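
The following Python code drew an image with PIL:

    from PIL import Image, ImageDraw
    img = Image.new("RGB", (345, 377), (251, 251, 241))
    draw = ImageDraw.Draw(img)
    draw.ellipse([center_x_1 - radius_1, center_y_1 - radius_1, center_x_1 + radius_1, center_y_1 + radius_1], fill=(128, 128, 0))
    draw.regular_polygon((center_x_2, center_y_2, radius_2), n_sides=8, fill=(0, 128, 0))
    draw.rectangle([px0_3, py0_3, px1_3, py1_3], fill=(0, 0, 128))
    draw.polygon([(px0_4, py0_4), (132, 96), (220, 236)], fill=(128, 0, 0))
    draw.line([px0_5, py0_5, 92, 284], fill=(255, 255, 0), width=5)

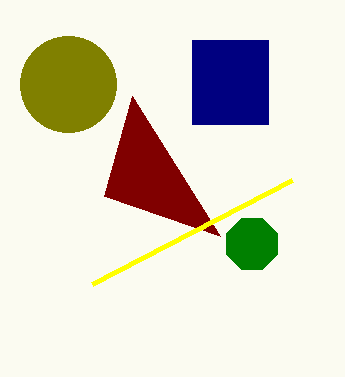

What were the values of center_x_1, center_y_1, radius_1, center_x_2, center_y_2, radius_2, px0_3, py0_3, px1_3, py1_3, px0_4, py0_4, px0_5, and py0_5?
center_x_1 = 68
center_y_1 = 84
radius_1 = 48
center_x_2 = 252
center_y_2 = 244
radius_2 = 28
px0_3 = 192
py0_3 = 40
px1_3 = 268
py1_3 = 124
px0_4 = 104
py0_4 = 196
px0_5 = 292
py0_5 = 180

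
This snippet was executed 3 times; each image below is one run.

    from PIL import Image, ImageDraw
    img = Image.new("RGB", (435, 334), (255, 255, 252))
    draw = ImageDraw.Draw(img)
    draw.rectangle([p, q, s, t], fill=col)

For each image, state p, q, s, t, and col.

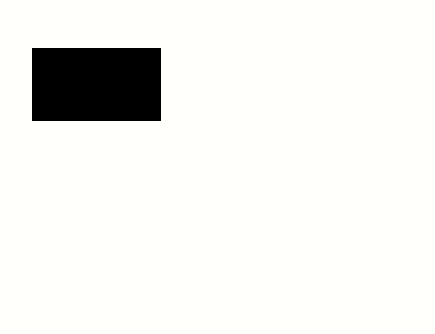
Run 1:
p = 32
q = 48
s = 160
t = 120
col = 'black'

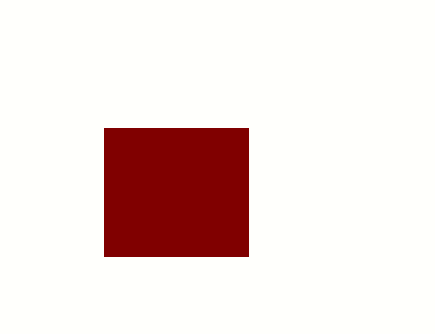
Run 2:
p = 104
q = 128
s = 248
t = 256
col = 'maroon'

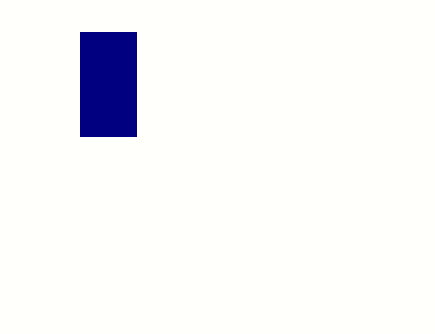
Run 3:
p = 80, q = 32, s = 136, t = 136, col = 'navy'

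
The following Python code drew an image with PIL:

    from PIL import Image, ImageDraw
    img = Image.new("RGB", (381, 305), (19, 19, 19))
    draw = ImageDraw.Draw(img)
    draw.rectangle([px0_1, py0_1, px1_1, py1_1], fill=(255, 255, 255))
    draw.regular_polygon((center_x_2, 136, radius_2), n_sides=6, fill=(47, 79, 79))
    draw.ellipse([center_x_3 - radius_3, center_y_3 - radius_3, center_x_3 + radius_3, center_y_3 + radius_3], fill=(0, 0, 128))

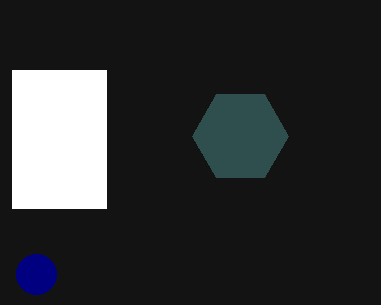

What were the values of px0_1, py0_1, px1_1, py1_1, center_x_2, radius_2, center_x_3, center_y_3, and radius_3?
px0_1 = 12
py0_1 = 70
px1_1 = 106
py1_1 = 208
center_x_2 = 240
radius_2 = 48
center_x_3 = 36
center_y_3 = 274
radius_3 = 20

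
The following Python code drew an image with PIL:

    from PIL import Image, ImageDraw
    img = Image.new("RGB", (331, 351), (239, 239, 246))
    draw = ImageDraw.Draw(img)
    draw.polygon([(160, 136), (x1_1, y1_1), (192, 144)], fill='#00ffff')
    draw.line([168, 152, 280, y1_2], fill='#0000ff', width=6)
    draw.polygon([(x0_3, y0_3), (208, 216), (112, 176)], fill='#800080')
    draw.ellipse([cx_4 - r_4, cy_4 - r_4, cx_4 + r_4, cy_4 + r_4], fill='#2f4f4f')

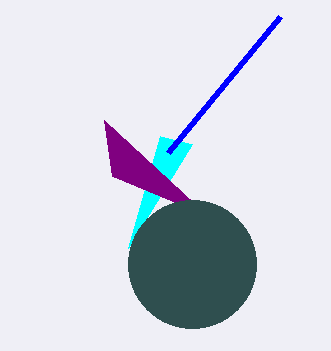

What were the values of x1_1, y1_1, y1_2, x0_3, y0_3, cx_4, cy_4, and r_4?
x1_1 = 128; y1_1 = 248; y1_2 = 16; x0_3 = 104; y0_3 = 120; cx_4 = 192; cy_4 = 264; r_4 = 64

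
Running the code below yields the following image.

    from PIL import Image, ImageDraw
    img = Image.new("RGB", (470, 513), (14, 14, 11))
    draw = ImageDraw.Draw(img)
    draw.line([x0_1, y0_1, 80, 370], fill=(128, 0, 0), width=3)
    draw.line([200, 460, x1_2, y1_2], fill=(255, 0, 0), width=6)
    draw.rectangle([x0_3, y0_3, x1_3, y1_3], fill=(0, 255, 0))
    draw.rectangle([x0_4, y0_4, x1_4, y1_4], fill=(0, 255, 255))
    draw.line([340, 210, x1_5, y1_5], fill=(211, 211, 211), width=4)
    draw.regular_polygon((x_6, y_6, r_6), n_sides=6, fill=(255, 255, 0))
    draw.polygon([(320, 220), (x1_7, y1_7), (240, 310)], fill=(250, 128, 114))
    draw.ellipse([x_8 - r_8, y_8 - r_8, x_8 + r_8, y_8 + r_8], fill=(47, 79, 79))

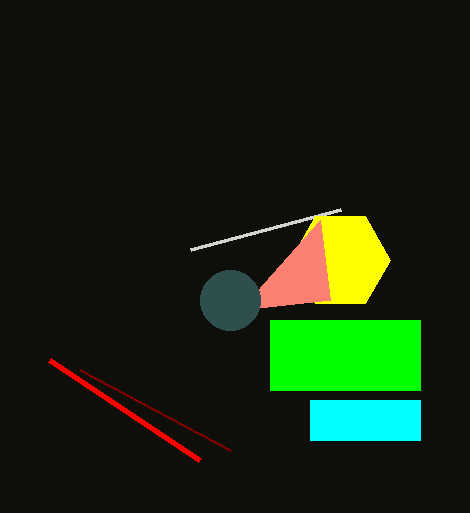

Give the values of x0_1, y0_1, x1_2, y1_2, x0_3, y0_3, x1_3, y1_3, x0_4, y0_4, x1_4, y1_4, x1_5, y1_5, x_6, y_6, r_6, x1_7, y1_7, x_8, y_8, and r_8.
x0_1 = 230
y0_1 = 450
x1_2 = 50
y1_2 = 360
x0_3 = 270
y0_3 = 320
x1_3 = 420
y1_3 = 390
x0_4 = 310
y0_4 = 400
x1_4 = 420
y1_4 = 440
x1_5 = 190
y1_5 = 250
x_6 = 340
y_6 = 260
r_6 = 50
x1_7 = 330
y1_7 = 300
x_8 = 230
y_8 = 300
r_8 = 30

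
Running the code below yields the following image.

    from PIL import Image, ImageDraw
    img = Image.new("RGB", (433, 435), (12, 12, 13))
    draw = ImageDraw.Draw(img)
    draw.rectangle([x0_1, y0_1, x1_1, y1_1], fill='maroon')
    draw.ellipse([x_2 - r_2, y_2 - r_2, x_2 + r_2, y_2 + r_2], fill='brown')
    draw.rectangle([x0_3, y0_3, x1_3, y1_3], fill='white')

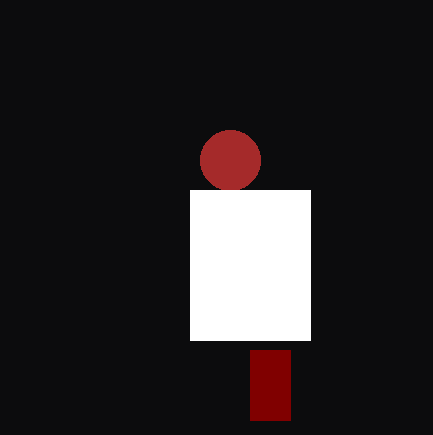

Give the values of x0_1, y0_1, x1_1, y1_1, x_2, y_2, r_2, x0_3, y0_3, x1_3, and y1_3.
x0_1 = 250; y0_1 = 350; x1_1 = 290; y1_1 = 420; x_2 = 230; y_2 = 160; r_2 = 30; x0_3 = 190; y0_3 = 190; x1_3 = 310; y1_3 = 340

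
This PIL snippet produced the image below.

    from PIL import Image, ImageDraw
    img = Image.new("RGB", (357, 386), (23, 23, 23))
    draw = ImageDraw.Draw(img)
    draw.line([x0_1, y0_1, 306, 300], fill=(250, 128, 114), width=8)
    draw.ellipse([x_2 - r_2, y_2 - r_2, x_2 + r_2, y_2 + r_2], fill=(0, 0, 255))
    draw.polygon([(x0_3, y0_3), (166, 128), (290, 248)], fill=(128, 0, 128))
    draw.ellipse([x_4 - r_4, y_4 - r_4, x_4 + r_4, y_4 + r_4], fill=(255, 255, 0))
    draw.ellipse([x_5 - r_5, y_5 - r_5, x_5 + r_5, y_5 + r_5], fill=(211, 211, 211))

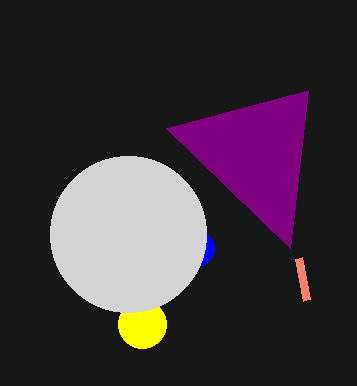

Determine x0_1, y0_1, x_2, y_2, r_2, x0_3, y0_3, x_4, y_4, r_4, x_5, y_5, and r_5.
x0_1 = 298
y0_1 = 258
x_2 = 196
y_2 = 248
r_2 = 18
x0_3 = 308
y0_3 = 90
x_4 = 142
y_4 = 324
r_4 = 24
x_5 = 128
y_5 = 234
r_5 = 78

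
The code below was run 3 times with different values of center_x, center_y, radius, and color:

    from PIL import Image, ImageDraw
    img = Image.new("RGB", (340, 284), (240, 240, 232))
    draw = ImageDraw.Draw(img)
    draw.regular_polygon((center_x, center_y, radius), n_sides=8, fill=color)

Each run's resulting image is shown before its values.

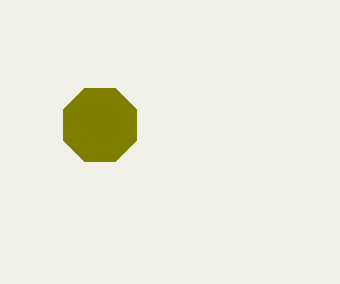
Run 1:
center_x = 100; center_y = 125; radius = 40; color = 'olive'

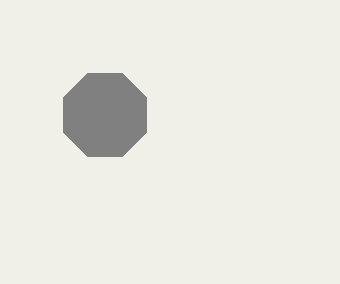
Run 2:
center_x = 105; center_y = 115; radius = 45; color = 'gray'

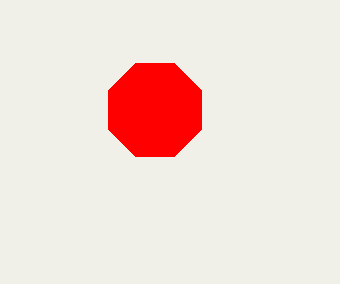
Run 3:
center_x = 155, center_y = 110, radius = 50, color = 'red'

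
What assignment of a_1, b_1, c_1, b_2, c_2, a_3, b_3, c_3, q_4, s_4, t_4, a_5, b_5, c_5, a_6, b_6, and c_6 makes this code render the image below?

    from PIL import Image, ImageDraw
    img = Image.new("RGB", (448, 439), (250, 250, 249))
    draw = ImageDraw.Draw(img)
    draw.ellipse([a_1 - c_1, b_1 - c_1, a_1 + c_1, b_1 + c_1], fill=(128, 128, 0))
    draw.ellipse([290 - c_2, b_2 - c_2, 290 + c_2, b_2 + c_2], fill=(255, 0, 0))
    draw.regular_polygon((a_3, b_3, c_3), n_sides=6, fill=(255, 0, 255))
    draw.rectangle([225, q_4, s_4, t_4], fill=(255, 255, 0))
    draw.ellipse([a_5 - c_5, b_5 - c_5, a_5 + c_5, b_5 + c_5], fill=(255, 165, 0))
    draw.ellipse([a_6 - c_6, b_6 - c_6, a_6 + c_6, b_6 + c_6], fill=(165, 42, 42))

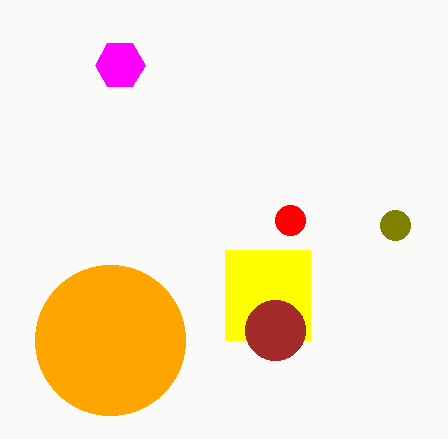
a_1 = 395
b_1 = 225
c_1 = 15
b_2 = 220
c_2 = 15
a_3 = 120
b_3 = 65
c_3 = 25
q_4 = 250
s_4 = 310
t_4 = 340
a_5 = 110
b_5 = 340
c_5 = 75
a_6 = 275
b_6 = 330
c_6 = 30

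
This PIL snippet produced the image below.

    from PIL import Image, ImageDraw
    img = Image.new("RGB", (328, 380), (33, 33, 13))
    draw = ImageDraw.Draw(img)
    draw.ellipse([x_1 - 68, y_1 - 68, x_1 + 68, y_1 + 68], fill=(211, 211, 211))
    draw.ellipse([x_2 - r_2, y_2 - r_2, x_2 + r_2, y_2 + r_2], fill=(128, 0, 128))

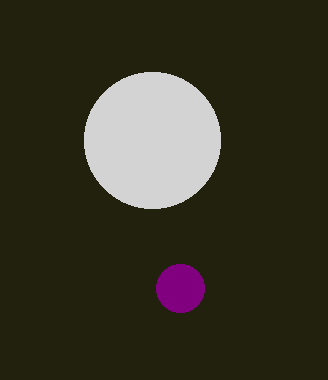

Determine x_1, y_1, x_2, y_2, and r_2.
x_1 = 152; y_1 = 140; x_2 = 180; y_2 = 288; r_2 = 24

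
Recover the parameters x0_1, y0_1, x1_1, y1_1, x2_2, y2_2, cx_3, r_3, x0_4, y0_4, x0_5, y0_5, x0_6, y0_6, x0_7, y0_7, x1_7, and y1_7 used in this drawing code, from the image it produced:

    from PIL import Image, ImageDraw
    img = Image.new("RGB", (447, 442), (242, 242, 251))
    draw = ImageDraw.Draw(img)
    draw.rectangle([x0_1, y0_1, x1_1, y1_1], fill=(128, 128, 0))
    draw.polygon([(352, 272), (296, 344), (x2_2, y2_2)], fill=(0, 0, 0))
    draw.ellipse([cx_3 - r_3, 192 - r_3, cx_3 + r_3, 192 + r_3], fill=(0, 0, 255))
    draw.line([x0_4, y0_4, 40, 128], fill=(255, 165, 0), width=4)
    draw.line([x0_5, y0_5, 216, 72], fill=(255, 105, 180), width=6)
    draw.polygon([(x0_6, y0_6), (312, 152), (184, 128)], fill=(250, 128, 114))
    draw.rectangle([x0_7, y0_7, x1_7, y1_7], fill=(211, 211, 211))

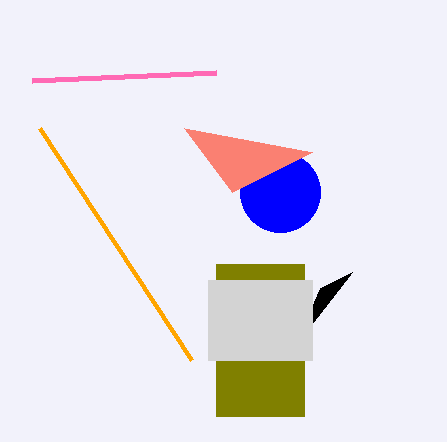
x0_1 = 216, y0_1 = 264, x1_1 = 304, y1_1 = 416, x2_2 = 320, y2_2 = 288, cx_3 = 280, r_3 = 40, x0_4 = 192, y0_4 = 360, x0_5 = 32, y0_5 = 80, x0_6 = 232, y0_6 = 192, x0_7 = 208, y0_7 = 280, x1_7 = 312, y1_7 = 360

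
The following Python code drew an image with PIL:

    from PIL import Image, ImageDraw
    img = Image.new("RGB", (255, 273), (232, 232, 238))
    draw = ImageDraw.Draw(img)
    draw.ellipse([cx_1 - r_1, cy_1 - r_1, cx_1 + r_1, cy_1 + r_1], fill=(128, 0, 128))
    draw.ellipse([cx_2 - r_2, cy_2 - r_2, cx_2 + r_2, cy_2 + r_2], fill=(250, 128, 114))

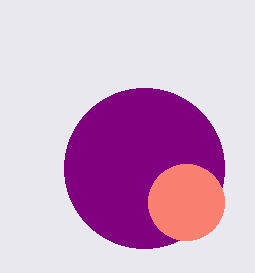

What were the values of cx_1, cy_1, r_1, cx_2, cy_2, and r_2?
cx_1 = 144
cy_1 = 168
r_1 = 80
cx_2 = 186
cy_2 = 202
r_2 = 38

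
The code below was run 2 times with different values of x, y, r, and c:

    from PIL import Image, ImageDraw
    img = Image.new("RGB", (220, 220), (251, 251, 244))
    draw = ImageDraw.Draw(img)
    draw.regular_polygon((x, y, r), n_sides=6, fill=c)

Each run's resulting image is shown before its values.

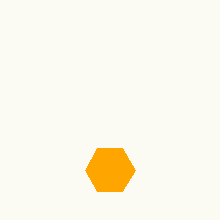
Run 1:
x = 110, y = 170, r = 25, c = 'orange'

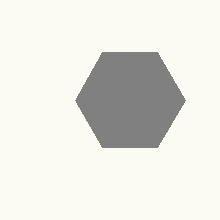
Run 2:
x = 130
y = 100
r = 55
c = 'gray'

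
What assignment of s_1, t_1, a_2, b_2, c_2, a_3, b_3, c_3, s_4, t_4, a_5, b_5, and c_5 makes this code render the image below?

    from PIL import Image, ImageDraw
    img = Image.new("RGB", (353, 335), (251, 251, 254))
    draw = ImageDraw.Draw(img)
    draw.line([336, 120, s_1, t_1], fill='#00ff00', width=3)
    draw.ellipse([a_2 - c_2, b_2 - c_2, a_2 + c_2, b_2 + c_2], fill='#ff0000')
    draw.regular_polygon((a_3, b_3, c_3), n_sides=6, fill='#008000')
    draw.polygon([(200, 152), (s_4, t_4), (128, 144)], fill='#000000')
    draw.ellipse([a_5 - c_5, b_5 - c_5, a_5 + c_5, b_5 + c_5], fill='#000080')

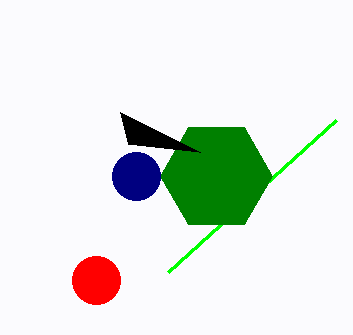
s_1 = 168
t_1 = 272
a_2 = 96
b_2 = 280
c_2 = 24
a_3 = 216
b_3 = 176
c_3 = 56
s_4 = 120
t_4 = 112
a_5 = 136
b_5 = 176
c_5 = 24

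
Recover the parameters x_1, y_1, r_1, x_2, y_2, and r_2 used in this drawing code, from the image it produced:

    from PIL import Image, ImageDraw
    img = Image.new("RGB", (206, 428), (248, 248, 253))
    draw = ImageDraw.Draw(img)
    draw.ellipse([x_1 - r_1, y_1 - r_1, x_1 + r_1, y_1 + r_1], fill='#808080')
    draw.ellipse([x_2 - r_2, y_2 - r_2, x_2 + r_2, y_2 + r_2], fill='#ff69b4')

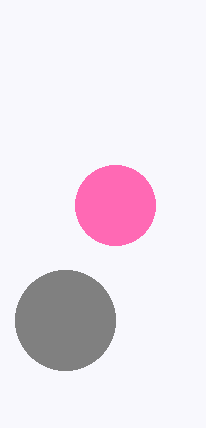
x_1 = 65; y_1 = 320; r_1 = 50; x_2 = 115; y_2 = 205; r_2 = 40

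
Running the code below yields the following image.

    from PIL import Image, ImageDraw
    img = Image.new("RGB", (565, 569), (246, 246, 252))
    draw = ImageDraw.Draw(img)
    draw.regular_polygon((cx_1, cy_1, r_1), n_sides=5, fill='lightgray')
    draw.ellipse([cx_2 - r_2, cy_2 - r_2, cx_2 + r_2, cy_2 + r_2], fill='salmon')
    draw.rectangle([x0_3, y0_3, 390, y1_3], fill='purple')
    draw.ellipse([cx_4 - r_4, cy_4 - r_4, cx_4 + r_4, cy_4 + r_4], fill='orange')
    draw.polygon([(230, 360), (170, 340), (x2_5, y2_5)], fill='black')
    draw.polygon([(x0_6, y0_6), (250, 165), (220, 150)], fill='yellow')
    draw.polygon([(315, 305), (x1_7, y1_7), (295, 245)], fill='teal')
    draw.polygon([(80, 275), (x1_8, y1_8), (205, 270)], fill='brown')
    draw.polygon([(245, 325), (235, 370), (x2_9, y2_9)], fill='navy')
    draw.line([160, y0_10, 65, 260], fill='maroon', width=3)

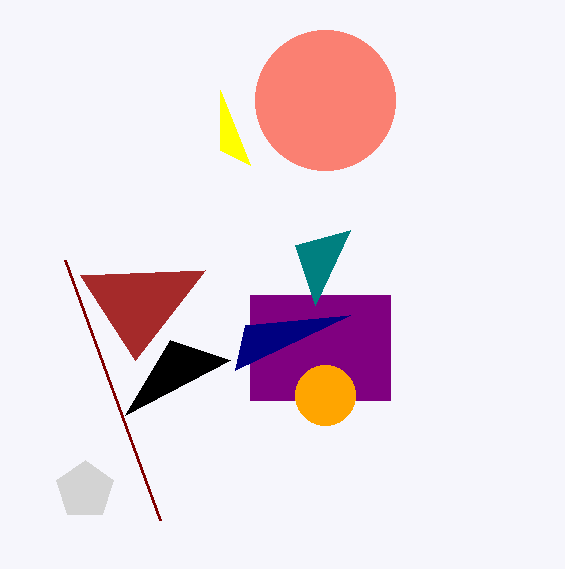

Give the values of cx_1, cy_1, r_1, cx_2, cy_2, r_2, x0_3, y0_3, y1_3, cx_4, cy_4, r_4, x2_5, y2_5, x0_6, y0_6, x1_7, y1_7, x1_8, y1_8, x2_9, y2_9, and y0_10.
cx_1 = 85; cy_1 = 490; r_1 = 30; cx_2 = 325; cy_2 = 100; r_2 = 70; x0_3 = 250; y0_3 = 295; y1_3 = 400; cx_4 = 325; cy_4 = 395; r_4 = 30; x2_5 = 125; y2_5 = 415; x0_6 = 220; y0_6 = 90; x1_7 = 350; y1_7 = 230; x1_8 = 135; y1_8 = 360; x2_9 = 350; y2_9 = 315; y0_10 = 520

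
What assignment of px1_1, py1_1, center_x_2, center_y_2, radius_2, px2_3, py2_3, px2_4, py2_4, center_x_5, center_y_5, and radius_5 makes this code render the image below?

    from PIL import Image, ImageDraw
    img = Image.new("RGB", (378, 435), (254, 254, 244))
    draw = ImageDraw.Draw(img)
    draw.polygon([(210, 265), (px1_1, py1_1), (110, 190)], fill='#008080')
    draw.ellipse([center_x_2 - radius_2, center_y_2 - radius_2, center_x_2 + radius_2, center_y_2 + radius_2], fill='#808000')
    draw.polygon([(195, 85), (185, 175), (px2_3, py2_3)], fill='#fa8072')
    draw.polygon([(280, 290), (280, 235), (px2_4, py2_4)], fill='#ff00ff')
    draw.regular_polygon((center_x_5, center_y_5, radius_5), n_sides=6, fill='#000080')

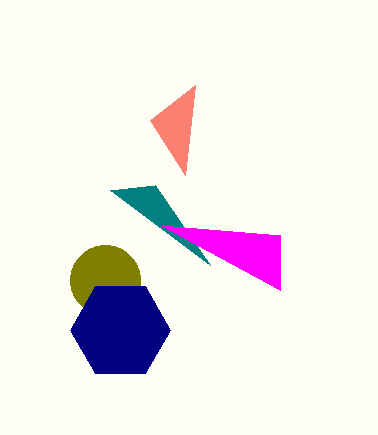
px1_1 = 155, py1_1 = 185, center_x_2 = 105, center_y_2 = 280, radius_2 = 35, px2_3 = 150, py2_3 = 120, px2_4 = 160, py2_4 = 225, center_x_5 = 120, center_y_5 = 330, radius_5 = 50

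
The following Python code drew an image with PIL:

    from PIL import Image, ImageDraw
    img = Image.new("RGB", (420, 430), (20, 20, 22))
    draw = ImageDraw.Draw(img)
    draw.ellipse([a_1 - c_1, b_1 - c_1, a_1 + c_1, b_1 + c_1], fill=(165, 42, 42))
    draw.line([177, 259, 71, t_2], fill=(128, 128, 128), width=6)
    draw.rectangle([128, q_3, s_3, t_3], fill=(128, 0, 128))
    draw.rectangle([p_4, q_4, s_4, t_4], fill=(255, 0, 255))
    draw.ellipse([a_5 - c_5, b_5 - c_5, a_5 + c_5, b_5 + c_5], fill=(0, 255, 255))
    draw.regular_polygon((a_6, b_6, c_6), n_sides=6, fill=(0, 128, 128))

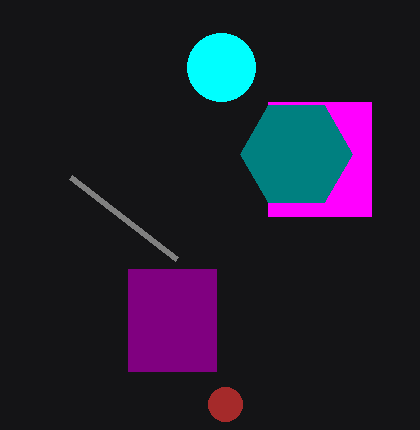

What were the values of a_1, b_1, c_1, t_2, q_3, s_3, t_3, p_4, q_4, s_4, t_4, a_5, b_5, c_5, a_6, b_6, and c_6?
a_1 = 225; b_1 = 404; c_1 = 17; t_2 = 177; q_3 = 269; s_3 = 216; t_3 = 371; p_4 = 268; q_4 = 102; s_4 = 371; t_4 = 216; a_5 = 221; b_5 = 67; c_5 = 34; a_6 = 296; b_6 = 154; c_6 = 56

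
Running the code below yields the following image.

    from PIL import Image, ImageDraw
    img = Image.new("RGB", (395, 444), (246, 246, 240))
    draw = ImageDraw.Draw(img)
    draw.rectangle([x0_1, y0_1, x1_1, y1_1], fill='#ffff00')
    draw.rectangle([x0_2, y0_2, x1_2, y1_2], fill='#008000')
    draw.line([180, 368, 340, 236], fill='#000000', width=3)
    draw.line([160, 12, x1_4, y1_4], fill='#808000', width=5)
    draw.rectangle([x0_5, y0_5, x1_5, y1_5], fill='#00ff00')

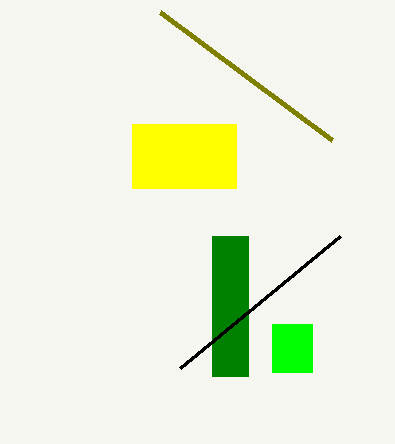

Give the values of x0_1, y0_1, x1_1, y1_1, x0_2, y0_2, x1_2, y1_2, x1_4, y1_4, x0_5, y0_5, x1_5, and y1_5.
x0_1 = 132, y0_1 = 124, x1_1 = 236, y1_1 = 188, x0_2 = 212, y0_2 = 236, x1_2 = 248, y1_2 = 376, x1_4 = 332, y1_4 = 140, x0_5 = 272, y0_5 = 324, x1_5 = 312, y1_5 = 372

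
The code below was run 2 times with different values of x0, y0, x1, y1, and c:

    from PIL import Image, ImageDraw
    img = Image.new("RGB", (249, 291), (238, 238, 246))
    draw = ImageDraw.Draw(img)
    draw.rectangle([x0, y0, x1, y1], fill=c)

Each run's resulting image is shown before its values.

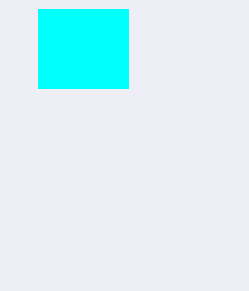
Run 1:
x0 = 38; y0 = 9; x1 = 128; y1 = 88; c = 'cyan'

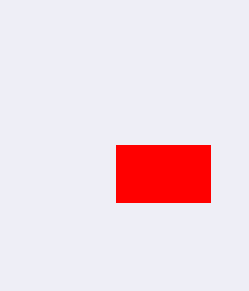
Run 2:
x0 = 116, y0 = 145, x1 = 210, y1 = 202, c = 'red'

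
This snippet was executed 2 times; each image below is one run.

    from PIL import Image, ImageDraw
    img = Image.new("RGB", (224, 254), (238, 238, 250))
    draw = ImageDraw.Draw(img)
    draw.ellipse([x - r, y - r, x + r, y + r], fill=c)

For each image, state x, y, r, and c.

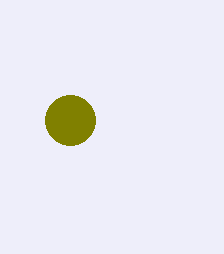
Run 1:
x = 70; y = 120; r = 25; c = 'olive'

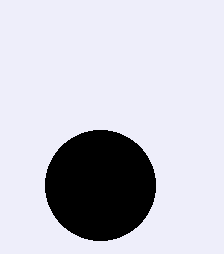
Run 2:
x = 100, y = 185, r = 55, c = 'black'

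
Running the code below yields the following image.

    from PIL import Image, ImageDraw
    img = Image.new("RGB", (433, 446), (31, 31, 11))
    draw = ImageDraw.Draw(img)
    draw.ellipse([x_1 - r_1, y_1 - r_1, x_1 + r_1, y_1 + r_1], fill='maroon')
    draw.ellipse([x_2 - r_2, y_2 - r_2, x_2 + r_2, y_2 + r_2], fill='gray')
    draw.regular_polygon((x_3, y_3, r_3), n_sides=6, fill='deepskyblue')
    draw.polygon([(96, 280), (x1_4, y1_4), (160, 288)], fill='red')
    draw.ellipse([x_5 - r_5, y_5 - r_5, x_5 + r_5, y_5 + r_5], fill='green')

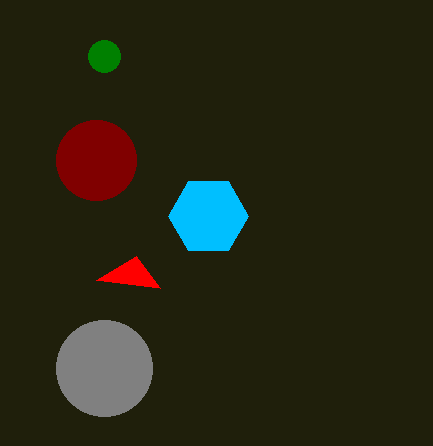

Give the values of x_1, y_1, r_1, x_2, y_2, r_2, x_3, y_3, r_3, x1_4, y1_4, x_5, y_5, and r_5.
x_1 = 96; y_1 = 160; r_1 = 40; x_2 = 104; y_2 = 368; r_2 = 48; x_3 = 208; y_3 = 216; r_3 = 40; x1_4 = 136; y1_4 = 256; x_5 = 104; y_5 = 56; r_5 = 16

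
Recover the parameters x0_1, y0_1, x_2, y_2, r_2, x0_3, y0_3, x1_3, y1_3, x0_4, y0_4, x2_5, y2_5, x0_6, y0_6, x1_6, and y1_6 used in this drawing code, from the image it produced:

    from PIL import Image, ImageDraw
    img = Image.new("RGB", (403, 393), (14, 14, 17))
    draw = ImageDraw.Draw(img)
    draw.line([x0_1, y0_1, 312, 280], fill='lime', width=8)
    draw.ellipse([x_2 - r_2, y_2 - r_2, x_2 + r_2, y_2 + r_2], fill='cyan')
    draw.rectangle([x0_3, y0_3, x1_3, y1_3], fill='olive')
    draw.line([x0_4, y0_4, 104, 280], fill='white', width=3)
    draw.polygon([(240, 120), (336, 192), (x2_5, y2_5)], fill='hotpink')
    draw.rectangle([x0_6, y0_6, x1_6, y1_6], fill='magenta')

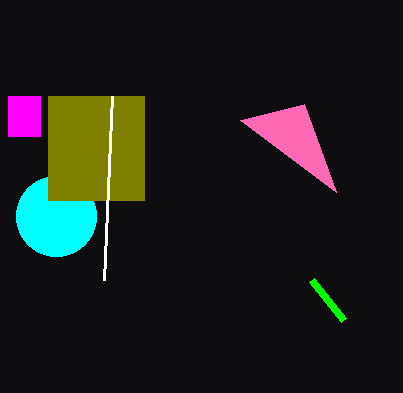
x0_1 = 344; y0_1 = 320; x_2 = 56; y_2 = 216; r_2 = 40; x0_3 = 48; y0_3 = 96; x1_3 = 144; y1_3 = 200; x0_4 = 112; y0_4 = 96; x2_5 = 304; y2_5 = 104; x0_6 = 8; y0_6 = 96; x1_6 = 40; y1_6 = 136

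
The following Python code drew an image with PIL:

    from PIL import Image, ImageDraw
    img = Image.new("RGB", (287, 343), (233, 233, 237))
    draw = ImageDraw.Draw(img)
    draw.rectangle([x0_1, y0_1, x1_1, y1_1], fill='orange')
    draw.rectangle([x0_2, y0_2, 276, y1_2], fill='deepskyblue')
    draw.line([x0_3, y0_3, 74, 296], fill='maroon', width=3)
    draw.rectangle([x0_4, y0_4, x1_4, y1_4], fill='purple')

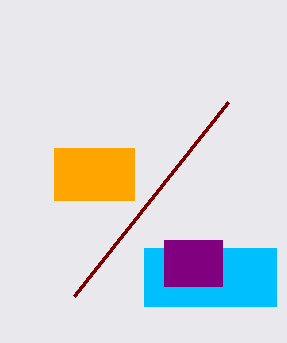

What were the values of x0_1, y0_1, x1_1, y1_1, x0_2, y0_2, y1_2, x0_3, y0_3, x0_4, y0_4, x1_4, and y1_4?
x0_1 = 54
y0_1 = 148
x1_1 = 134
y1_1 = 200
x0_2 = 144
y0_2 = 248
y1_2 = 306
x0_3 = 228
y0_3 = 102
x0_4 = 164
y0_4 = 240
x1_4 = 222
y1_4 = 286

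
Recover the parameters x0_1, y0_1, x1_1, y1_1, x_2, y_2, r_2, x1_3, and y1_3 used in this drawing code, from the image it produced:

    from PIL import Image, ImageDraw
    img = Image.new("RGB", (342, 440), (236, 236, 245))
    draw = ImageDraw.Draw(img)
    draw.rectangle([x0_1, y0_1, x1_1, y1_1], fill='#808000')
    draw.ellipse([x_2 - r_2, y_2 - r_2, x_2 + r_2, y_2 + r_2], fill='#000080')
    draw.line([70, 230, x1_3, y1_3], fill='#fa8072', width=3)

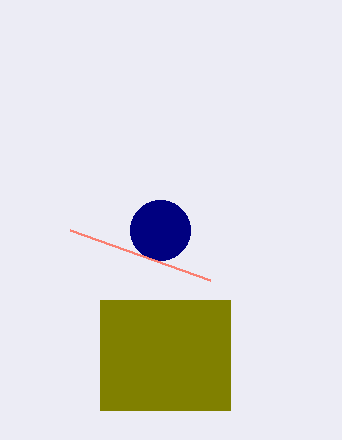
x0_1 = 100, y0_1 = 300, x1_1 = 230, y1_1 = 410, x_2 = 160, y_2 = 230, r_2 = 30, x1_3 = 210, y1_3 = 280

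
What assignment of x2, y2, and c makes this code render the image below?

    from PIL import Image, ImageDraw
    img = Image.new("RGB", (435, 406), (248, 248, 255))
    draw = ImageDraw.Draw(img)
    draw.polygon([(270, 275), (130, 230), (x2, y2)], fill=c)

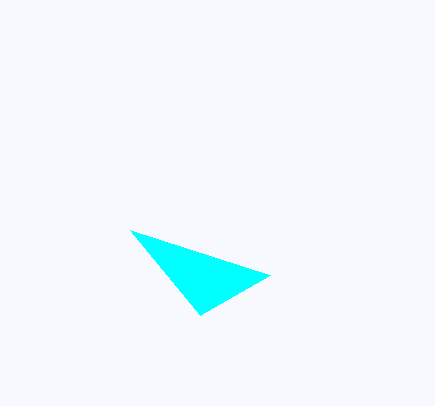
x2 = 200, y2 = 315, c = 'cyan'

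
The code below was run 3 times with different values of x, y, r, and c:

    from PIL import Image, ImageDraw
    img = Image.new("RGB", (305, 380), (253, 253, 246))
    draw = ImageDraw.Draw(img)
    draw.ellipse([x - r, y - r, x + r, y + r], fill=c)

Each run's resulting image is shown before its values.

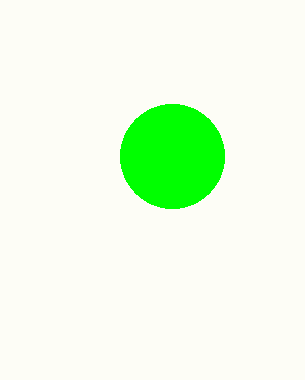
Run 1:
x = 172
y = 156
r = 52
c = 'lime'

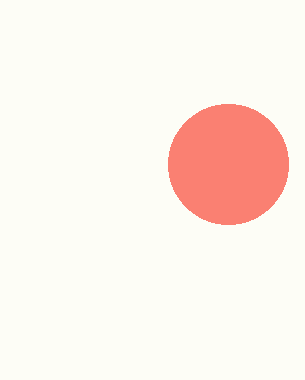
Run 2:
x = 228; y = 164; r = 60; c = 'salmon'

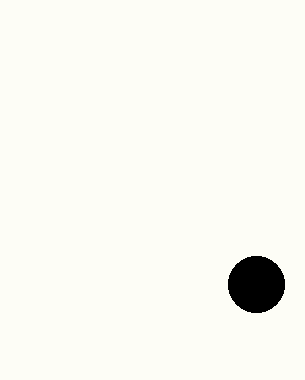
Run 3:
x = 256; y = 284; r = 28; c = 'black'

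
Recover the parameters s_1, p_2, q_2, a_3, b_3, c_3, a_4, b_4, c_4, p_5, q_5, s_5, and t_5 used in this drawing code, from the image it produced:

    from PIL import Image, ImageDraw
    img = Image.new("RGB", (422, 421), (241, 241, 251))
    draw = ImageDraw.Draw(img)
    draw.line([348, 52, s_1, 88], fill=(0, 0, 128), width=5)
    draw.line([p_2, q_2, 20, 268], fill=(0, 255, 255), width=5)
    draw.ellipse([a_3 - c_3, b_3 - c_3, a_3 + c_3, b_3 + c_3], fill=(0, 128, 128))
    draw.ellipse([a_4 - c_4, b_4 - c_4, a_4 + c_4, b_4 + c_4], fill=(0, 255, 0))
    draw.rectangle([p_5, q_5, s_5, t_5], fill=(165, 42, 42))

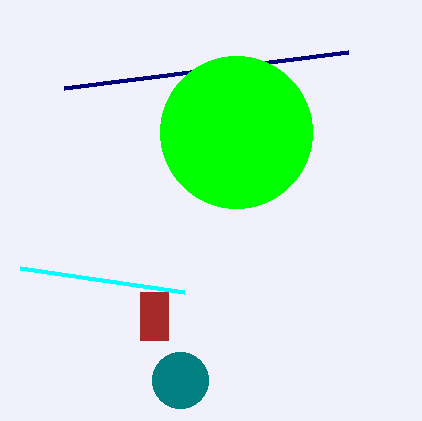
s_1 = 64, p_2 = 184, q_2 = 292, a_3 = 180, b_3 = 380, c_3 = 28, a_4 = 236, b_4 = 132, c_4 = 76, p_5 = 140, q_5 = 292, s_5 = 168, t_5 = 340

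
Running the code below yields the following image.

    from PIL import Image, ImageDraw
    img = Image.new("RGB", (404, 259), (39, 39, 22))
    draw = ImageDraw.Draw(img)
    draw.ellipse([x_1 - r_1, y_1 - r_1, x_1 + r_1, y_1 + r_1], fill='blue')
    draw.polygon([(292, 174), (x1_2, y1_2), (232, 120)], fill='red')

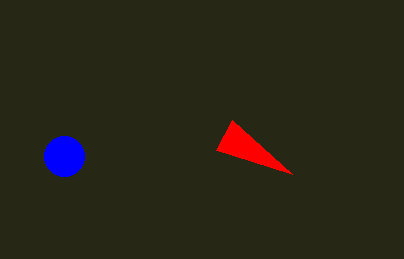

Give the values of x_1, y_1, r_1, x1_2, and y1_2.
x_1 = 64
y_1 = 156
r_1 = 20
x1_2 = 216
y1_2 = 150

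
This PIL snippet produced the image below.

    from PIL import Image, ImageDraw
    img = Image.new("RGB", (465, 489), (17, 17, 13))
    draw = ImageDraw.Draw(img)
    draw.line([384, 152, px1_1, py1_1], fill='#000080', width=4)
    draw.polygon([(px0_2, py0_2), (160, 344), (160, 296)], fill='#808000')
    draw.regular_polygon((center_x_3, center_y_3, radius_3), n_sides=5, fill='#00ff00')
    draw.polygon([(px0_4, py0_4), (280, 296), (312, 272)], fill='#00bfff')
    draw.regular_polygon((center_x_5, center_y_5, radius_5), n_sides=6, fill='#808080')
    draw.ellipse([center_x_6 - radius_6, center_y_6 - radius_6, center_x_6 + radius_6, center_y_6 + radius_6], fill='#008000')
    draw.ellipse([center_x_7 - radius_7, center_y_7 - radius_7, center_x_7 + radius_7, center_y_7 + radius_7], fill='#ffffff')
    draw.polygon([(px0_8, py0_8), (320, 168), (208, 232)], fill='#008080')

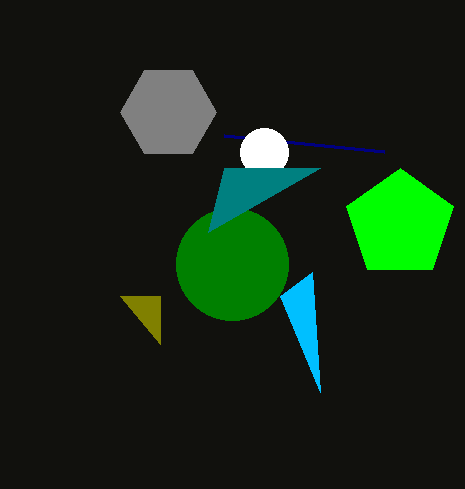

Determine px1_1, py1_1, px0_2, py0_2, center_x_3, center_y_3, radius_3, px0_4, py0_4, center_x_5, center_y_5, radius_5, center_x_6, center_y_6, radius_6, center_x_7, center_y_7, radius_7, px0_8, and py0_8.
px1_1 = 224; py1_1 = 136; px0_2 = 120; py0_2 = 296; center_x_3 = 400; center_y_3 = 224; radius_3 = 56; px0_4 = 320; py0_4 = 392; center_x_5 = 168; center_y_5 = 112; radius_5 = 48; center_x_6 = 232; center_y_6 = 264; radius_6 = 56; center_x_7 = 264; center_y_7 = 152; radius_7 = 24; px0_8 = 224; py0_8 = 168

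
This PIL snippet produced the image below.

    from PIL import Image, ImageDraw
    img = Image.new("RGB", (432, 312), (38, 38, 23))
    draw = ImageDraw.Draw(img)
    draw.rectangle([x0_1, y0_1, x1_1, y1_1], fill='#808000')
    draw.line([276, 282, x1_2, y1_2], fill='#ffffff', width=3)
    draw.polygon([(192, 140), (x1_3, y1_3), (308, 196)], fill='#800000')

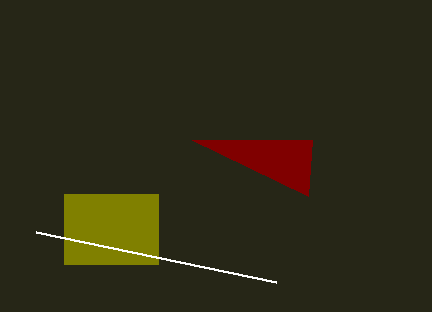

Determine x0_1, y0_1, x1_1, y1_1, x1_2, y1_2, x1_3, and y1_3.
x0_1 = 64; y0_1 = 194; x1_1 = 158; y1_1 = 264; x1_2 = 36; y1_2 = 232; x1_3 = 312; y1_3 = 140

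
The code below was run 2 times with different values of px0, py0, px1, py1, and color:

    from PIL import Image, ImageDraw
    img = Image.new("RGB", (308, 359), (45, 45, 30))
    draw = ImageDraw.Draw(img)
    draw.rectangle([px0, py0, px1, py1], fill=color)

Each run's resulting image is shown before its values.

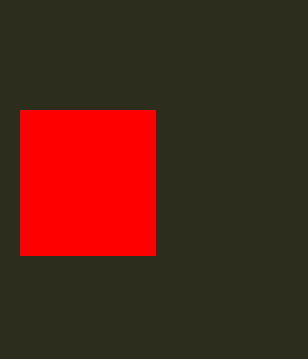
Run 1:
px0 = 20
py0 = 110
px1 = 155
py1 = 255
color = 'red'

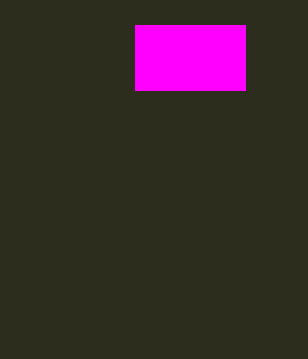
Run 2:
px0 = 135
py0 = 25
px1 = 245
py1 = 90
color = 'magenta'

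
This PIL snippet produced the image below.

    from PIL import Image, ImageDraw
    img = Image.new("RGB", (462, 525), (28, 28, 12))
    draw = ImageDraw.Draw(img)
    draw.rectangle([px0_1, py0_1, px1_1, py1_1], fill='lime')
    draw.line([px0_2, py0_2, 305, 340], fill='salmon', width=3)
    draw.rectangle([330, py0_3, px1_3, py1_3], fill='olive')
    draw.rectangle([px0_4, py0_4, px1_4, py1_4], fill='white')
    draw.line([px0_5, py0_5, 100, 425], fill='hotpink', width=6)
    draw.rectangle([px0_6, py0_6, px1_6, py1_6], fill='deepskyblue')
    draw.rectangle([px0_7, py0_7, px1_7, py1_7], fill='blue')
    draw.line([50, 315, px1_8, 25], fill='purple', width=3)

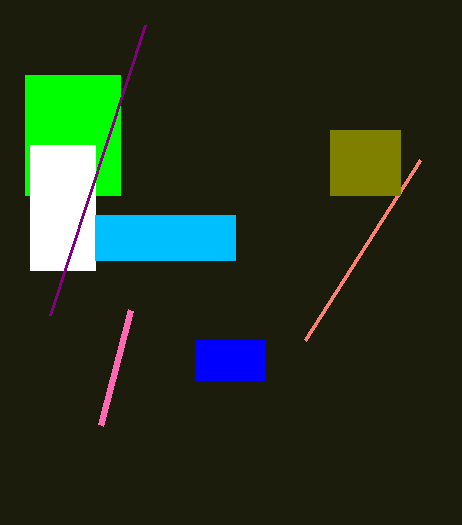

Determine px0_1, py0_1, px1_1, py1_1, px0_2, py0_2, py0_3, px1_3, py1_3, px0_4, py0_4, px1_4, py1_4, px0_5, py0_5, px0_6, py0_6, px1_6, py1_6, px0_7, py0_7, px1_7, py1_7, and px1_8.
px0_1 = 25
py0_1 = 75
px1_1 = 120
py1_1 = 195
px0_2 = 420
py0_2 = 160
py0_3 = 130
px1_3 = 400
py1_3 = 195
px0_4 = 30
py0_4 = 145
px1_4 = 95
py1_4 = 270
px0_5 = 130
py0_5 = 310
px0_6 = 95
py0_6 = 215
px1_6 = 235
py1_6 = 260
px0_7 = 195
py0_7 = 340
px1_7 = 265
py1_7 = 380
px1_8 = 145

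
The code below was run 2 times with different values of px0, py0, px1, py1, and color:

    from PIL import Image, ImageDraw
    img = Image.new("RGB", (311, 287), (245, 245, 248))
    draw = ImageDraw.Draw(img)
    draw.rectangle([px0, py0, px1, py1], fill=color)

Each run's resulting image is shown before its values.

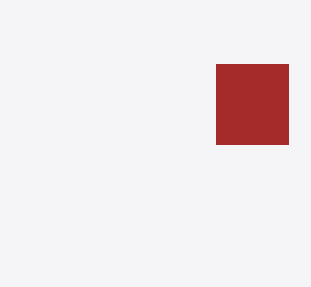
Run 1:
px0 = 216, py0 = 64, px1 = 288, py1 = 144, color = 'brown'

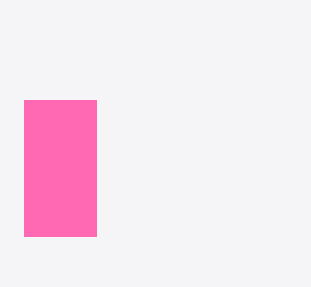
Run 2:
px0 = 24
py0 = 100
px1 = 96
py1 = 236
color = 'hotpink'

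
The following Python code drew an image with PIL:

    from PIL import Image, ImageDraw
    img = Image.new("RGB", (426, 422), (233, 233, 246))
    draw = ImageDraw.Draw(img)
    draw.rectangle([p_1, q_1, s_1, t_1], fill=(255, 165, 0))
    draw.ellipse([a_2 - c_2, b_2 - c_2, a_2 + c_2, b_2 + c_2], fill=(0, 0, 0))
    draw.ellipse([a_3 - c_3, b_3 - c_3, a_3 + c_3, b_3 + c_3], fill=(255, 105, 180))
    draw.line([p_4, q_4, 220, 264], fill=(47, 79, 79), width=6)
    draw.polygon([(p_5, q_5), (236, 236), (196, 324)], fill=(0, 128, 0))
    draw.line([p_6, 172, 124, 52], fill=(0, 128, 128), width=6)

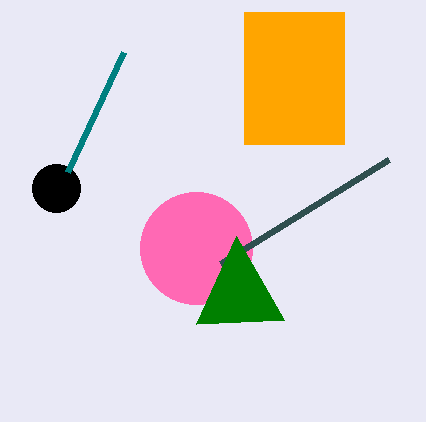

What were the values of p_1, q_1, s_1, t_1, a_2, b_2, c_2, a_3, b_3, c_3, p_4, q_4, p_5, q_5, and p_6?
p_1 = 244; q_1 = 12; s_1 = 344; t_1 = 144; a_2 = 56; b_2 = 188; c_2 = 24; a_3 = 196; b_3 = 248; c_3 = 56; p_4 = 388; q_4 = 160; p_5 = 284; q_5 = 320; p_6 = 68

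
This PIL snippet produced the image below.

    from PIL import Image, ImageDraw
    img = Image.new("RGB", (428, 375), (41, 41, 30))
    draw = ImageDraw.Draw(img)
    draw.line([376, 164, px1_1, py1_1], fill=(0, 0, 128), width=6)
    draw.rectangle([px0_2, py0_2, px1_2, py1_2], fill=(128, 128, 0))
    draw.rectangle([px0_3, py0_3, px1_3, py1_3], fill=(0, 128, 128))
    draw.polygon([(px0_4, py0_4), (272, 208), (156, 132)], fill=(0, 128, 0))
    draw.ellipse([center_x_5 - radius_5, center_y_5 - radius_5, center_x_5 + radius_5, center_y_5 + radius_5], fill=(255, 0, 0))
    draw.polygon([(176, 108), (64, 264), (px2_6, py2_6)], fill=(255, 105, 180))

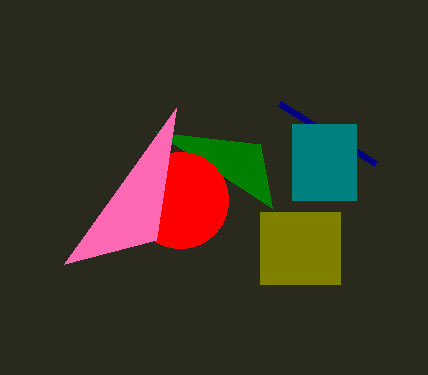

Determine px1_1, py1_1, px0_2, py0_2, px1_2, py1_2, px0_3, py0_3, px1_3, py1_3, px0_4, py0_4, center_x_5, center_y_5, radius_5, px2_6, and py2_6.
px1_1 = 280; py1_1 = 104; px0_2 = 260; py0_2 = 212; px1_2 = 340; py1_2 = 284; px0_3 = 292; py0_3 = 124; px1_3 = 356; py1_3 = 200; px0_4 = 260; py0_4 = 144; center_x_5 = 180; center_y_5 = 200; radius_5 = 48; px2_6 = 156; py2_6 = 240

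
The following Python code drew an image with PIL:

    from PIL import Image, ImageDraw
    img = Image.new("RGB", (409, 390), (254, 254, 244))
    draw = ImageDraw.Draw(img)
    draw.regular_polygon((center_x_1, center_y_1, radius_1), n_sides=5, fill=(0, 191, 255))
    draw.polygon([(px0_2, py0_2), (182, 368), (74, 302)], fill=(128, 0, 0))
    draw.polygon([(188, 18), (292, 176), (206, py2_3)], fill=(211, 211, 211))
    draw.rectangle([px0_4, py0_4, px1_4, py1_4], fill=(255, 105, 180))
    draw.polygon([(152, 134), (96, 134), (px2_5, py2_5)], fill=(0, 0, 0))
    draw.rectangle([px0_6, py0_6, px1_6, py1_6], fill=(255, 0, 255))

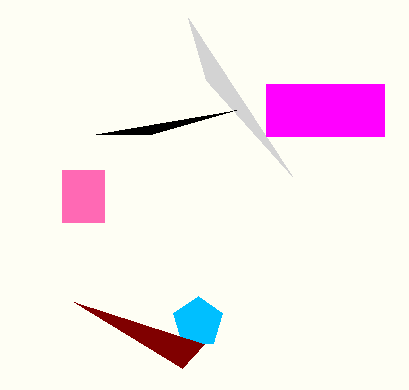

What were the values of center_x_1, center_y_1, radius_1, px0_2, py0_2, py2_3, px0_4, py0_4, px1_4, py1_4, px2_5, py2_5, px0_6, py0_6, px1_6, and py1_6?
center_x_1 = 198; center_y_1 = 322; radius_1 = 26; px0_2 = 204; py0_2 = 344; py2_3 = 80; px0_4 = 62; py0_4 = 170; px1_4 = 104; py1_4 = 222; px2_5 = 236; py2_5 = 110; px0_6 = 266; py0_6 = 84; px1_6 = 384; py1_6 = 136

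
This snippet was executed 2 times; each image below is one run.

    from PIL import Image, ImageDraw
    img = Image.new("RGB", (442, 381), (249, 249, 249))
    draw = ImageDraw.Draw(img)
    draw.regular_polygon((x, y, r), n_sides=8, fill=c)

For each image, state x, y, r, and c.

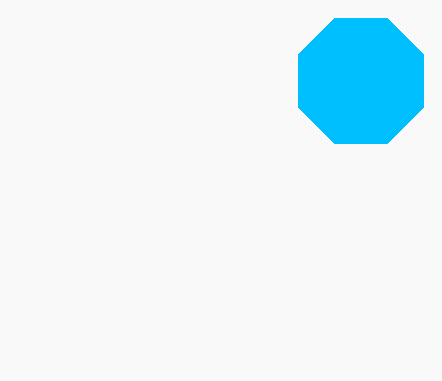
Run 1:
x = 361, y = 81, r = 68, c = 'deepskyblue'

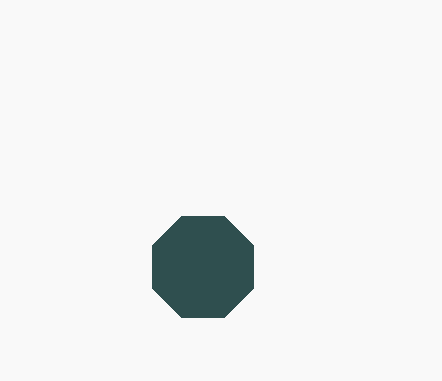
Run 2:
x = 203; y = 267; r = 55; c = 'darkslategray'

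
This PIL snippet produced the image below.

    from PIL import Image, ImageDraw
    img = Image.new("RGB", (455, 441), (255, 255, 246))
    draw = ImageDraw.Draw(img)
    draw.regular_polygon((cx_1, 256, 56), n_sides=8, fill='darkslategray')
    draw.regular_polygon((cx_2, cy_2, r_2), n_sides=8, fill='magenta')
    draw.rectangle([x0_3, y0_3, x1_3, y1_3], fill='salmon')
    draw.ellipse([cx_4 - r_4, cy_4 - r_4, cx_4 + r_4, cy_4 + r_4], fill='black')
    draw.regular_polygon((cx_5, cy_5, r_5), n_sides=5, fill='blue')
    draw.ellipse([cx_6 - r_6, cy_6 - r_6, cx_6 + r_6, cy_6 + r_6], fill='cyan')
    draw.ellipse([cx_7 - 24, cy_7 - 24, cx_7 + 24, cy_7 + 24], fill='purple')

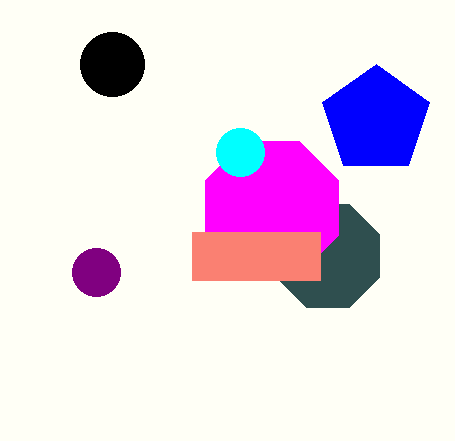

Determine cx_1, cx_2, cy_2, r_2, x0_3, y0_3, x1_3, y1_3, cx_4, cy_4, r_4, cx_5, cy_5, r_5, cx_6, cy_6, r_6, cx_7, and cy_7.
cx_1 = 328; cx_2 = 272; cy_2 = 208; r_2 = 72; x0_3 = 192; y0_3 = 232; x1_3 = 320; y1_3 = 280; cx_4 = 112; cy_4 = 64; r_4 = 32; cx_5 = 376; cy_5 = 120; r_5 = 56; cx_6 = 240; cy_6 = 152; r_6 = 24; cx_7 = 96; cy_7 = 272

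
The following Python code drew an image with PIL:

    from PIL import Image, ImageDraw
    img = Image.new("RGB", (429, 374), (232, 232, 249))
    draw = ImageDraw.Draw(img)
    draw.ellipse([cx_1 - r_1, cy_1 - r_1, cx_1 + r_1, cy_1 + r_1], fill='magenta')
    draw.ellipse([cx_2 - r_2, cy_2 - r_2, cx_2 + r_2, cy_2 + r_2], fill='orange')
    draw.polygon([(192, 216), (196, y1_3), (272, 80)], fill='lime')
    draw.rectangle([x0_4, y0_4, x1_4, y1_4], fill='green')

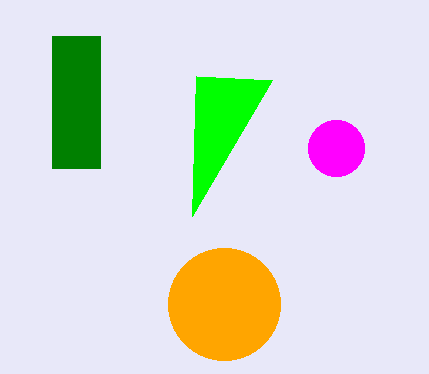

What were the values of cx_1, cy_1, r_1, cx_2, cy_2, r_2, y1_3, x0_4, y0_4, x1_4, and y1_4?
cx_1 = 336
cy_1 = 148
r_1 = 28
cx_2 = 224
cy_2 = 304
r_2 = 56
y1_3 = 76
x0_4 = 52
y0_4 = 36
x1_4 = 100
y1_4 = 168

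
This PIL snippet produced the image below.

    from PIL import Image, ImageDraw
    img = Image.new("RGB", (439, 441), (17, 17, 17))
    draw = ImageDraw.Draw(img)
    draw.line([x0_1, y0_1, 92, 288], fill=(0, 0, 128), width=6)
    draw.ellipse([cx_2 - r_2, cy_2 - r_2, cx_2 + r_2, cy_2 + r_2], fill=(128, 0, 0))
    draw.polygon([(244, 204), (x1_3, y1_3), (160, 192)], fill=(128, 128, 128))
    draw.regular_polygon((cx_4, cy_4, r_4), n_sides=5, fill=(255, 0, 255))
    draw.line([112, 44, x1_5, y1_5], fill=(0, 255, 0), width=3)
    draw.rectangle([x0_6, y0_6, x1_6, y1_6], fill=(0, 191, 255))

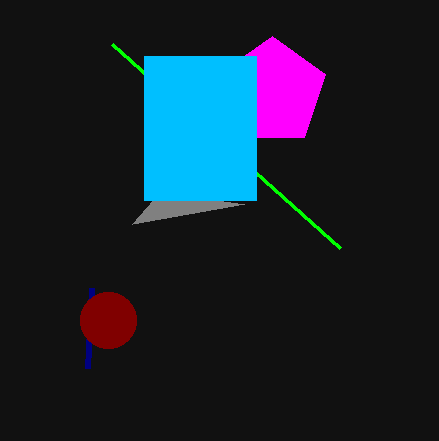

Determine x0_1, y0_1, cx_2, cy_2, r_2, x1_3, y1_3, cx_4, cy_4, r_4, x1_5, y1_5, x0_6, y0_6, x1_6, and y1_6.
x0_1 = 88; y0_1 = 368; cx_2 = 108; cy_2 = 320; r_2 = 28; x1_3 = 132; y1_3 = 224; cx_4 = 272; cy_4 = 92; r_4 = 56; x1_5 = 340; y1_5 = 248; x0_6 = 144; y0_6 = 56; x1_6 = 256; y1_6 = 200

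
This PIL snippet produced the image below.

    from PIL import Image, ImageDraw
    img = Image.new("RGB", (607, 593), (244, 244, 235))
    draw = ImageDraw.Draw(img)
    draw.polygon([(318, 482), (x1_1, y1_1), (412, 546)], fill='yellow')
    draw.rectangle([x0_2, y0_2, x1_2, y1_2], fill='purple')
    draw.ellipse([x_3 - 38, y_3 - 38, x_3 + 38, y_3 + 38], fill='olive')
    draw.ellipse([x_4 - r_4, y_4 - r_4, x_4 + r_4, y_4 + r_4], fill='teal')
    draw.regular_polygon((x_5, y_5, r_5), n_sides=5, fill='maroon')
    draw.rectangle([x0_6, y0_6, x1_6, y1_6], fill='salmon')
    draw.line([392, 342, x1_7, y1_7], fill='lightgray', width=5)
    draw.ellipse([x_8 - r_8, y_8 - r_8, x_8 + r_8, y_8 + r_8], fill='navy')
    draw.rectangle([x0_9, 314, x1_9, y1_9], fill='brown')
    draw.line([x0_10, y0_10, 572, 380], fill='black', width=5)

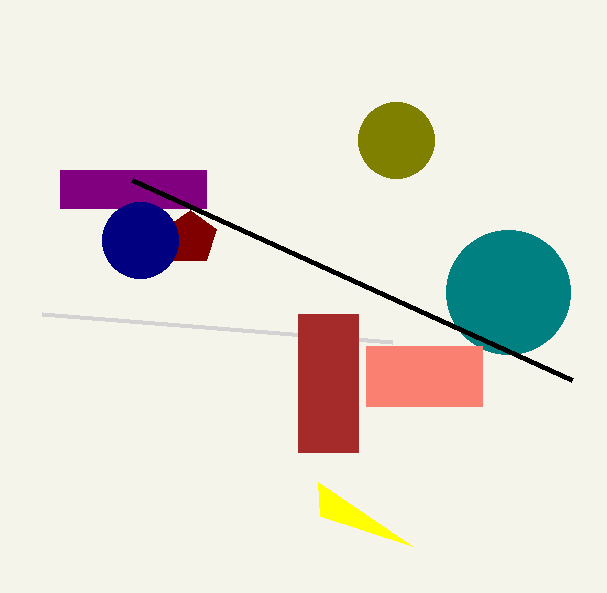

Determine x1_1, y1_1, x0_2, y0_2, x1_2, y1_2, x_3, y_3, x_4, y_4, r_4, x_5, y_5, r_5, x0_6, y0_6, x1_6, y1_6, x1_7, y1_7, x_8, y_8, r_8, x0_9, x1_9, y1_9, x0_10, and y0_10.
x1_1 = 320; y1_1 = 516; x0_2 = 60; y0_2 = 170; x1_2 = 206; y1_2 = 208; x_3 = 396; y_3 = 140; x_4 = 508; y_4 = 292; r_4 = 62; x_5 = 190; y_5 = 238; r_5 = 28; x0_6 = 366; y0_6 = 346; x1_6 = 482; y1_6 = 406; x1_7 = 42; y1_7 = 314; x_8 = 140; y_8 = 240; r_8 = 38; x0_9 = 298; x1_9 = 358; y1_9 = 452; x0_10 = 132; y0_10 = 180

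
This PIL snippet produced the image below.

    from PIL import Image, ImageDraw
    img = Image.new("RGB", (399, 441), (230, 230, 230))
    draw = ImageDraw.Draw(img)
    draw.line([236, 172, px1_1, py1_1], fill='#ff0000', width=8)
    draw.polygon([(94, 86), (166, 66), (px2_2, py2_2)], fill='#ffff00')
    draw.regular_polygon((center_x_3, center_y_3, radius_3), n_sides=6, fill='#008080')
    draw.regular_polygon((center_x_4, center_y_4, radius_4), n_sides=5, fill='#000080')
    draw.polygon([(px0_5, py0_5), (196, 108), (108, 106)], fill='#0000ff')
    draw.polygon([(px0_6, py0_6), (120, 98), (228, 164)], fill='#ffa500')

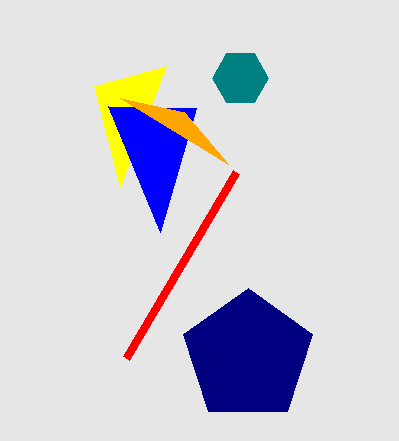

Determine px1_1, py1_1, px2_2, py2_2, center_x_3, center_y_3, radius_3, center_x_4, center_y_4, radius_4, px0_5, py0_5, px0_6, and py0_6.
px1_1 = 126, py1_1 = 358, px2_2 = 120, py2_2 = 186, center_x_3 = 240, center_y_3 = 78, radius_3 = 28, center_x_4 = 248, center_y_4 = 356, radius_4 = 68, px0_5 = 160, py0_5 = 232, px0_6 = 184, py0_6 = 112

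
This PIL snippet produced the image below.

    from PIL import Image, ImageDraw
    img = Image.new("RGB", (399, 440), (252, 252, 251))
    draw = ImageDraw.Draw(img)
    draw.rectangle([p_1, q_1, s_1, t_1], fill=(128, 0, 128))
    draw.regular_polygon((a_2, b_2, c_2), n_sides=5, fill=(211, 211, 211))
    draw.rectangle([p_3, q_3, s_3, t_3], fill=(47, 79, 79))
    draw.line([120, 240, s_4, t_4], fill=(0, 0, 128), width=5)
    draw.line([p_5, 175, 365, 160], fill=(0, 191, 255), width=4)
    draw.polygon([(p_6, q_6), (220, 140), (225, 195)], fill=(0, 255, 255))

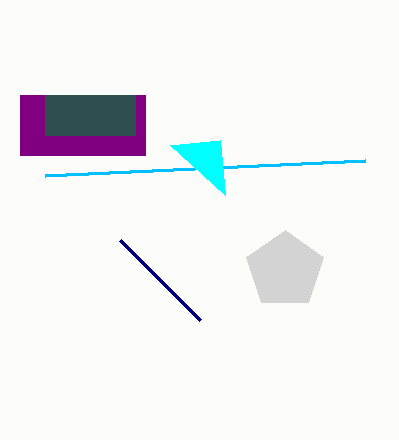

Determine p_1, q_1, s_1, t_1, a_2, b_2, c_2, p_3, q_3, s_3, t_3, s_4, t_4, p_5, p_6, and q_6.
p_1 = 20
q_1 = 95
s_1 = 145
t_1 = 155
a_2 = 285
b_2 = 270
c_2 = 40
p_3 = 45
q_3 = 95
s_3 = 135
t_3 = 135
s_4 = 200
t_4 = 320
p_5 = 45
p_6 = 170
q_6 = 145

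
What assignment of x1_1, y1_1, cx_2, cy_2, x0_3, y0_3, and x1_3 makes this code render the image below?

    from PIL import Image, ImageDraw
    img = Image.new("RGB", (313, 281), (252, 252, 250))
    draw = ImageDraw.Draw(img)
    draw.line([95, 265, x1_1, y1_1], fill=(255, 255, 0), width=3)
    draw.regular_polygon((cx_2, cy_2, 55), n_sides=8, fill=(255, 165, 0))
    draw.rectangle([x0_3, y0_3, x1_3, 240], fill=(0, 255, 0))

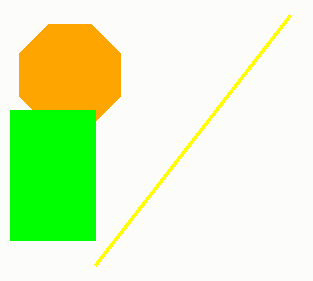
x1_1 = 290; y1_1 = 15; cx_2 = 70; cy_2 = 75; x0_3 = 10; y0_3 = 110; x1_3 = 95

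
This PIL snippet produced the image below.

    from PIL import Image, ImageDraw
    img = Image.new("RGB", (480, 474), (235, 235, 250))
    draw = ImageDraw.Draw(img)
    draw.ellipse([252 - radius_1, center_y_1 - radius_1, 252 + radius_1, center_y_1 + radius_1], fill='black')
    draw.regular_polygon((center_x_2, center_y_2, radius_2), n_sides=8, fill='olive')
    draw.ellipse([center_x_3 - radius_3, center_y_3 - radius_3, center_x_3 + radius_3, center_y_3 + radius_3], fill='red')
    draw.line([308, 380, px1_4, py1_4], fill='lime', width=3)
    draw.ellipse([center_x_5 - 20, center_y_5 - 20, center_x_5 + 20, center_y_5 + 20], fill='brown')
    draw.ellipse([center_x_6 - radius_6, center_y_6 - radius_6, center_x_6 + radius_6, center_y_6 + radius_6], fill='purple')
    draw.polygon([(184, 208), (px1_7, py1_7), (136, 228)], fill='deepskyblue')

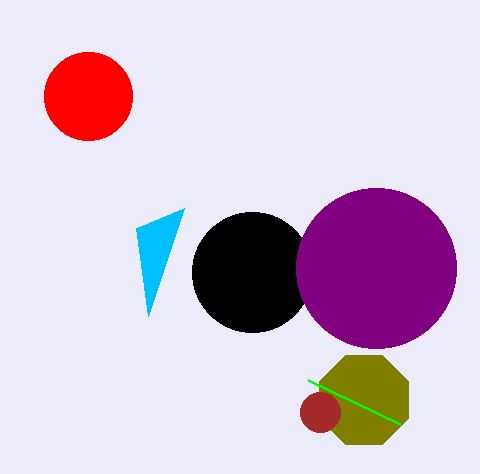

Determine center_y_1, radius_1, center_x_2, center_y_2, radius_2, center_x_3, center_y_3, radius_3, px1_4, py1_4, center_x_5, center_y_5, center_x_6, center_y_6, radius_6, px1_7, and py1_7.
center_y_1 = 272, radius_1 = 60, center_x_2 = 364, center_y_2 = 400, radius_2 = 48, center_x_3 = 88, center_y_3 = 96, radius_3 = 44, px1_4 = 400, py1_4 = 424, center_x_5 = 320, center_y_5 = 412, center_x_6 = 376, center_y_6 = 268, radius_6 = 80, px1_7 = 148, py1_7 = 316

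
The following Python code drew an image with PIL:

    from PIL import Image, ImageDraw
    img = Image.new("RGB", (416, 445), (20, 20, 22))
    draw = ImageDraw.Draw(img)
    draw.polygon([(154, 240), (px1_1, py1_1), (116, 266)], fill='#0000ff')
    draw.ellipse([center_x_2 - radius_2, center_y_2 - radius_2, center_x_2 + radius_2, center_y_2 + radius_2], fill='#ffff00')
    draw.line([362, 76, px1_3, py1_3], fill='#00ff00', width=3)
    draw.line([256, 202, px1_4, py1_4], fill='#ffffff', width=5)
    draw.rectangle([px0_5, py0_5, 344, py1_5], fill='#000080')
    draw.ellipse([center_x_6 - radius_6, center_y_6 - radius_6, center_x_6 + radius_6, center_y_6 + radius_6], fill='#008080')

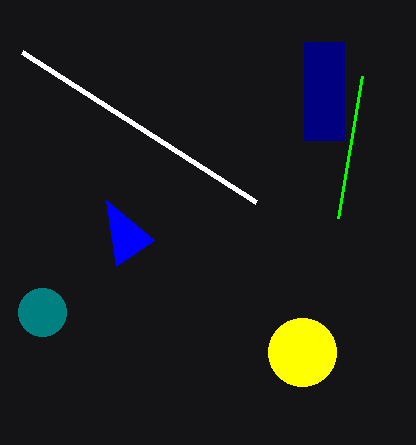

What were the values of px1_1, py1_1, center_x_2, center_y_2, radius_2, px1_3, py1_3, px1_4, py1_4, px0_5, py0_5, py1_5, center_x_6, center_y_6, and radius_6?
px1_1 = 106
py1_1 = 200
center_x_2 = 302
center_y_2 = 352
radius_2 = 34
px1_3 = 338
py1_3 = 218
px1_4 = 22
py1_4 = 52
px0_5 = 304
py0_5 = 42
py1_5 = 140
center_x_6 = 42
center_y_6 = 312
radius_6 = 24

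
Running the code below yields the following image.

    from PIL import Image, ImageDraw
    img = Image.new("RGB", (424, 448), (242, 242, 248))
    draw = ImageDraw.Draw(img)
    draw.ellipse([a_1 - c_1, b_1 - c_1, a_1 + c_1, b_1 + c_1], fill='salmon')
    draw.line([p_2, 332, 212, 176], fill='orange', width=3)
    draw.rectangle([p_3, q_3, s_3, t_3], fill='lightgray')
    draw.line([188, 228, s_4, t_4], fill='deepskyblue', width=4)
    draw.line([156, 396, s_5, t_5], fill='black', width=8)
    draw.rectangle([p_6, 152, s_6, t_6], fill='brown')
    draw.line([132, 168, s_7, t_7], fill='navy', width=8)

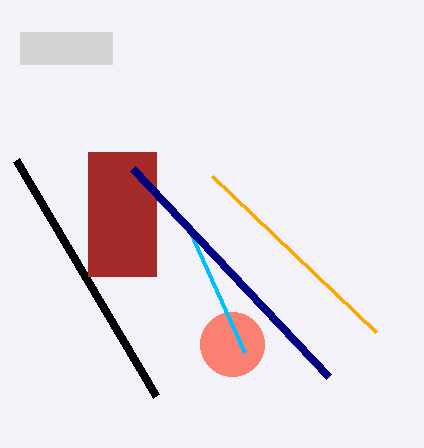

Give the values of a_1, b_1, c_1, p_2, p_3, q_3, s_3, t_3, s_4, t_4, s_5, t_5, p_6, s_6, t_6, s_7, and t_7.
a_1 = 232; b_1 = 344; c_1 = 32; p_2 = 376; p_3 = 20; q_3 = 32; s_3 = 112; t_3 = 64; s_4 = 244; t_4 = 352; s_5 = 16; t_5 = 160; p_6 = 88; s_6 = 156; t_6 = 276; s_7 = 328; t_7 = 376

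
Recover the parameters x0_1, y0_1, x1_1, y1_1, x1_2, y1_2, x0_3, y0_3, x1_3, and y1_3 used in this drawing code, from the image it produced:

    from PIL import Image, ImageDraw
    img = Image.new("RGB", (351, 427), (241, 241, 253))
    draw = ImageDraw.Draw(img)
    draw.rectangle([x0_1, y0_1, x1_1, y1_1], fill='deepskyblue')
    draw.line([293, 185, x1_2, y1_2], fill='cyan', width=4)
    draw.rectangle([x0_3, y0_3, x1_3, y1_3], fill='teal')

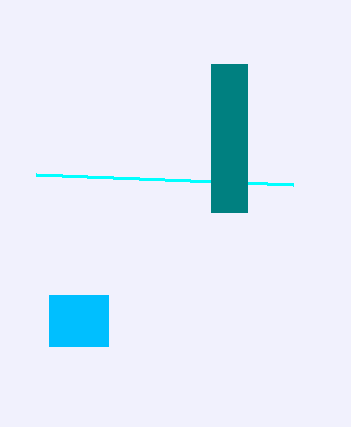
x0_1 = 49, y0_1 = 295, x1_1 = 108, y1_1 = 346, x1_2 = 36, y1_2 = 175, x0_3 = 211, y0_3 = 64, x1_3 = 247, y1_3 = 212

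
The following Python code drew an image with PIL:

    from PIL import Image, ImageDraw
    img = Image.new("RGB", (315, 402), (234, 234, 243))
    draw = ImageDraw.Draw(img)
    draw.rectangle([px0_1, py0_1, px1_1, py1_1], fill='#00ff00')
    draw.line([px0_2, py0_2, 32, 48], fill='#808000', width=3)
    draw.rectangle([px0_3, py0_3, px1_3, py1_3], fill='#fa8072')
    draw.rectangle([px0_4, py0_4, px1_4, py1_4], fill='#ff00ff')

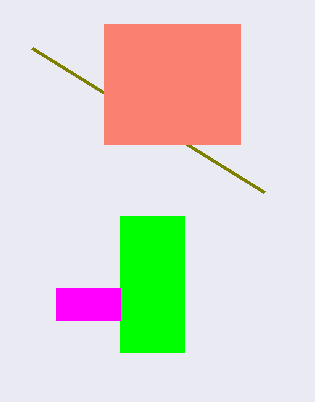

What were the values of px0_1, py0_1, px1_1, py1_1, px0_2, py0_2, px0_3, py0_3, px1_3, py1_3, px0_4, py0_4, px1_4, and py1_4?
px0_1 = 120
py0_1 = 216
px1_1 = 184
py1_1 = 352
px0_2 = 264
py0_2 = 192
px0_3 = 104
py0_3 = 24
px1_3 = 240
py1_3 = 144
px0_4 = 56
py0_4 = 288
px1_4 = 120
py1_4 = 320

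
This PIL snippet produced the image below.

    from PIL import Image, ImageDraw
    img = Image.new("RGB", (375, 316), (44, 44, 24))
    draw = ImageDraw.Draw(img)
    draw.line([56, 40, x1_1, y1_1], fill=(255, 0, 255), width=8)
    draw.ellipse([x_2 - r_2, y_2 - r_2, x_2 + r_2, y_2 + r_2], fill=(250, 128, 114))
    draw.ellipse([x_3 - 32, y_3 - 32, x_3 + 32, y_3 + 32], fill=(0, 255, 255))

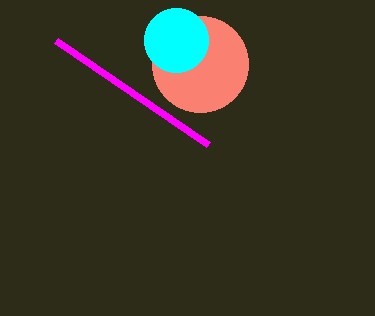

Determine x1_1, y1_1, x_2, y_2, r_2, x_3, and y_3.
x1_1 = 208; y1_1 = 144; x_2 = 200; y_2 = 64; r_2 = 48; x_3 = 176; y_3 = 40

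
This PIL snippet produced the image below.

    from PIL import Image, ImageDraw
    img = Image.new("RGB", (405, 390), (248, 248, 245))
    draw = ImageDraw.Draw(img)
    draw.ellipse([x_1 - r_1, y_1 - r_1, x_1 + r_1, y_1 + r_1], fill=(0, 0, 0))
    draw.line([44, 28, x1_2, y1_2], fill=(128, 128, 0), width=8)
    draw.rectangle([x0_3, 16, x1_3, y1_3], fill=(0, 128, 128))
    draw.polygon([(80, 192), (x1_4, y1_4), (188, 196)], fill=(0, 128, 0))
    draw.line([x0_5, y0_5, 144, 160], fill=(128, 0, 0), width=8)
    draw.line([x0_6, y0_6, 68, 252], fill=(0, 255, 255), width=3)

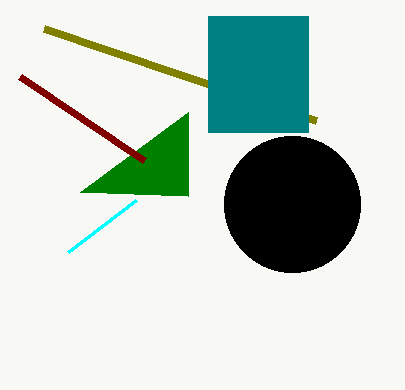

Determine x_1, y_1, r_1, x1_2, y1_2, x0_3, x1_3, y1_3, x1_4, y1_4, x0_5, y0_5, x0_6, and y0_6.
x_1 = 292, y_1 = 204, r_1 = 68, x1_2 = 316, y1_2 = 120, x0_3 = 208, x1_3 = 308, y1_3 = 132, x1_4 = 188, y1_4 = 112, x0_5 = 20, y0_5 = 76, x0_6 = 136, y0_6 = 200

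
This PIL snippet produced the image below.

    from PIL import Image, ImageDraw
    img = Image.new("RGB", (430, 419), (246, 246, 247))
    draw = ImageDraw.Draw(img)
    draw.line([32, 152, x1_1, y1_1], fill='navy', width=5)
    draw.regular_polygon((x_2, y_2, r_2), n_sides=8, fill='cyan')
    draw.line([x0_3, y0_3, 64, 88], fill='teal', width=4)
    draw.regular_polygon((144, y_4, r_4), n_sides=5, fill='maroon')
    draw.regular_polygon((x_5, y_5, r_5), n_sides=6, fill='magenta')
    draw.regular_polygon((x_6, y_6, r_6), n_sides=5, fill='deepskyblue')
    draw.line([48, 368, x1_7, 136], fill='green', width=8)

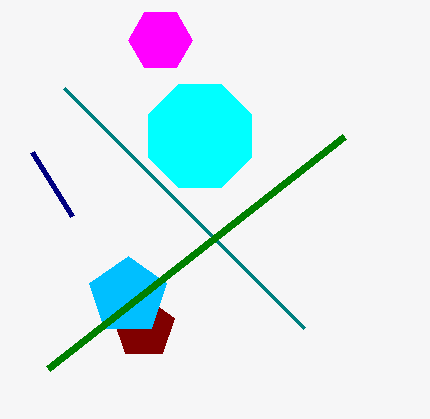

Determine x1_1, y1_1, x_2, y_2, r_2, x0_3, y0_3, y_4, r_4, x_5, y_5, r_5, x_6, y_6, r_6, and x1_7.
x1_1 = 72
y1_1 = 216
x_2 = 200
y_2 = 136
r_2 = 56
x0_3 = 304
y0_3 = 328
y_4 = 328
r_4 = 32
x_5 = 160
y_5 = 40
r_5 = 32
x_6 = 128
y_6 = 296
r_6 = 40
x1_7 = 344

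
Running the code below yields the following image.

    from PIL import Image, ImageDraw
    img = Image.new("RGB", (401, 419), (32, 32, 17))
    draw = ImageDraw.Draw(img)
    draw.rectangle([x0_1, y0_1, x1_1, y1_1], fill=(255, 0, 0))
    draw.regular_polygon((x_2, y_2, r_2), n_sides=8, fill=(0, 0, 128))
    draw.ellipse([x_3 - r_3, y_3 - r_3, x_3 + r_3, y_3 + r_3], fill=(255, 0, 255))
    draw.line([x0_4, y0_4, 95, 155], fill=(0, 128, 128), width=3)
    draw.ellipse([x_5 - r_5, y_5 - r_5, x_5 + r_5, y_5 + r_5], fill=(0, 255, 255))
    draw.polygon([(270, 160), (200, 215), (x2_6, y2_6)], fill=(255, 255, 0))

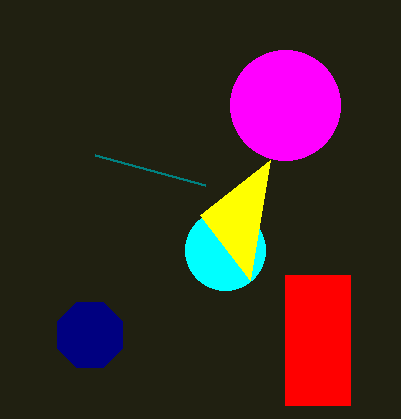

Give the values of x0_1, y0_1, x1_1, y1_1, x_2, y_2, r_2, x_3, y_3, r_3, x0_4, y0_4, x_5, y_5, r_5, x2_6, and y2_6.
x0_1 = 285; y0_1 = 275; x1_1 = 350; y1_1 = 405; x_2 = 90; y_2 = 335; r_2 = 35; x_3 = 285; y_3 = 105; r_3 = 55; x0_4 = 205; y0_4 = 185; x_5 = 225; y_5 = 250; r_5 = 40; x2_6 = 250; y2_6 = 280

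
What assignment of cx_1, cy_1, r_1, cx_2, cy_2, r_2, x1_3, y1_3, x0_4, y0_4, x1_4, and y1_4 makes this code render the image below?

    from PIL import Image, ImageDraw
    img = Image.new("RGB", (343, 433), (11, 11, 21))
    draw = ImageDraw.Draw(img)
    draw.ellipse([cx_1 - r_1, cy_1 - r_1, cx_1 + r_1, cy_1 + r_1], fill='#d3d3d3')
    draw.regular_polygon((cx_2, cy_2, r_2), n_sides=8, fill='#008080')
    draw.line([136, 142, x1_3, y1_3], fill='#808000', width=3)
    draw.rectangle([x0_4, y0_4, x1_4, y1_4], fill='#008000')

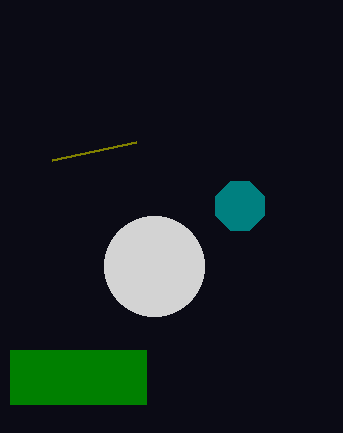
cx_1 = 154, cy_1 = 266, r_1 = 50, cx_2 = 240, cy_2 = 206, r_2 = 26, x1_3 = 52, y1_3 = 160, x0_4 = 10, y0_4 = 350, x1_4 = 146, y1_4 = 404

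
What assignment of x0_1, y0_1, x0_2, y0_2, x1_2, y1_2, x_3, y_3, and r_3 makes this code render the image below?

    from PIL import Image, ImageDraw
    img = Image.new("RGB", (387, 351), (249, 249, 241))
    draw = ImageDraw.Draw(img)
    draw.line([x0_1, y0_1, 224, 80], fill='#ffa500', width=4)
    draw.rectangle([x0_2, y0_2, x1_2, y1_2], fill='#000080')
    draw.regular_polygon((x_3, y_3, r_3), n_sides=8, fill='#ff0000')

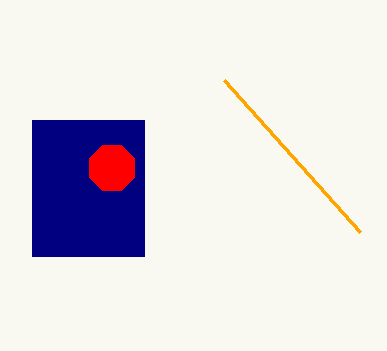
x0_1 = 360, y0_1 = 232, x0_2 = 32, y0_2 = 120, x1_2 = 144, y1_2 = 256, x_3 = 112, y_3 = 168, r_3 = 24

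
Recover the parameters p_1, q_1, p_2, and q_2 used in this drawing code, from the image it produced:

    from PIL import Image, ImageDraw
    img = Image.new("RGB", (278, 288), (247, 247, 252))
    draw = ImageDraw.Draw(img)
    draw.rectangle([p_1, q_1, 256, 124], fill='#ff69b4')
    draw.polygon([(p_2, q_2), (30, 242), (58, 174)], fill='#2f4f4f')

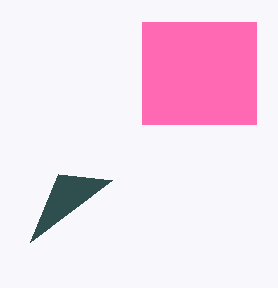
p_1 = 142, q_1 = 22, p_2 = 112, q_2 = 180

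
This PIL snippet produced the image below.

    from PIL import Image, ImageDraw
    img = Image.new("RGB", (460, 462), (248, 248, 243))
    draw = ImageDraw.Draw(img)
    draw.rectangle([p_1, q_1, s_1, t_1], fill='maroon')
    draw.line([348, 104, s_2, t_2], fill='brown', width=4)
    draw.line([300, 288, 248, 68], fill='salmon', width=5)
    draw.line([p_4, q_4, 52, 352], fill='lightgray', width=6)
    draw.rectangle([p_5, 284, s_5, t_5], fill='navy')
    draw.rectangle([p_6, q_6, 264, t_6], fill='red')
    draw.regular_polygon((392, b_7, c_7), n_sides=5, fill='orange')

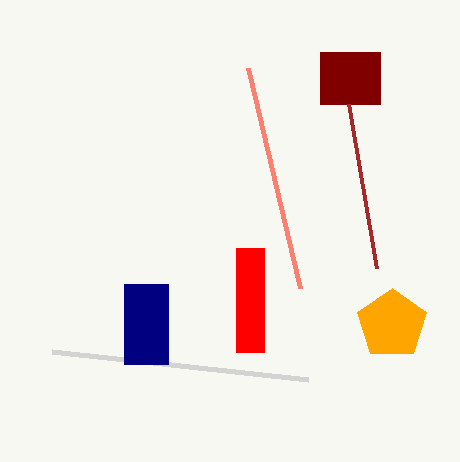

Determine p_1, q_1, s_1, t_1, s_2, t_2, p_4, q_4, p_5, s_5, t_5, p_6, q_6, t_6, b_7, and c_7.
p_1 = 320; q_1 = 52; s_1 = 380; t_1 = 104; s_2 = 376; t_2 = 268; p_4 = 308; q_4 = 380; p_5 = 124; s_5 = 168; t_5 = 364; p_6 = 236; q_6 = 248; t_6 = 352; b_7 = 324; c_7 = 36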